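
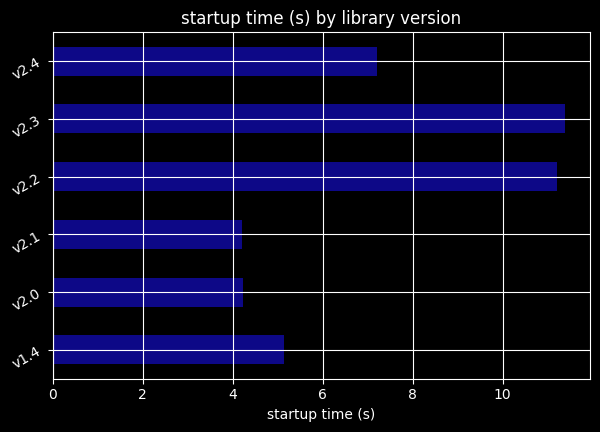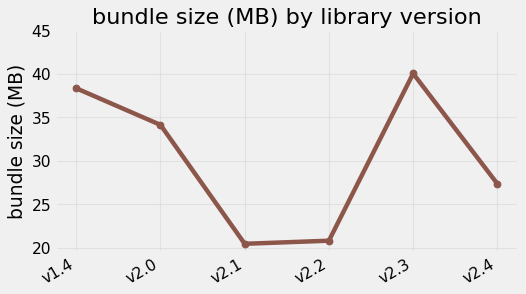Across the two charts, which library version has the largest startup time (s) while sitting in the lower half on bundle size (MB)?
v2.2

Chart 2 median bundle size (MB) ≈ 30; below-median library versions: v2.1, v2.2, v2.4. Among those, v2.2 has the highest startup time (s) (≈ 12).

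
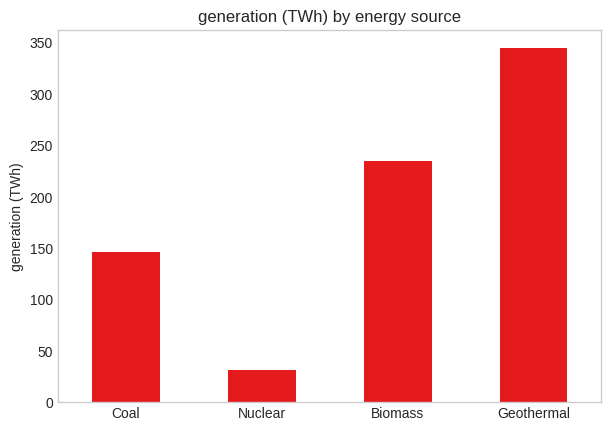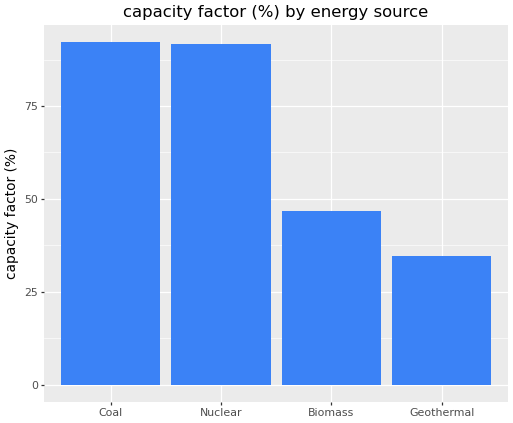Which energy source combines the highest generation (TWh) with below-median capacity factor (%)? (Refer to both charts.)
Geothermal

Chart 2 median capacity factor (%) ≈ 70; below-median energy sources: Biomass, Geothermal. Among those, Geothermal has the highest generation (TWh) (≈ 350).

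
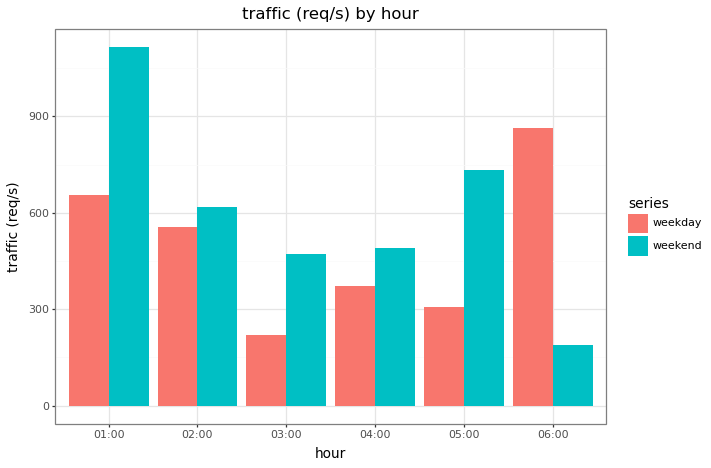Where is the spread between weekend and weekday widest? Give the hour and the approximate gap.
06:00: weekend ≈ 200, weekday ≈ 900 → gap ≈ 700. Next-largest (01:00) is only ≈ 400.

06:00, ≈ 700 req/s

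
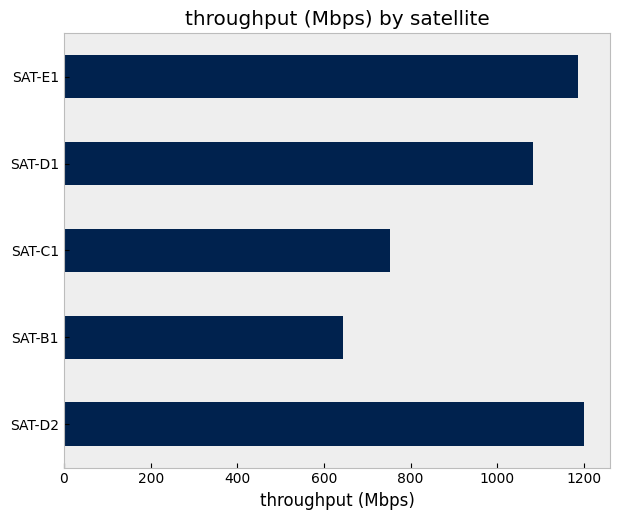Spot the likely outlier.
SAT-B1

SAT-B1 ≈ 600; the rest sit between ≈ 800 and ≈ 1200.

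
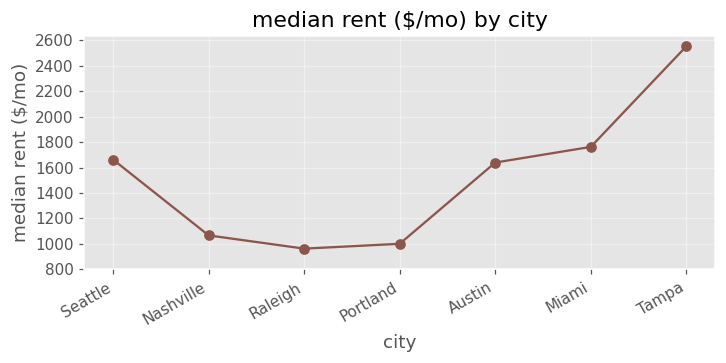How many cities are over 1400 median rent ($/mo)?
4

Above 1400: Seattle, Austin, Miami, Tampa.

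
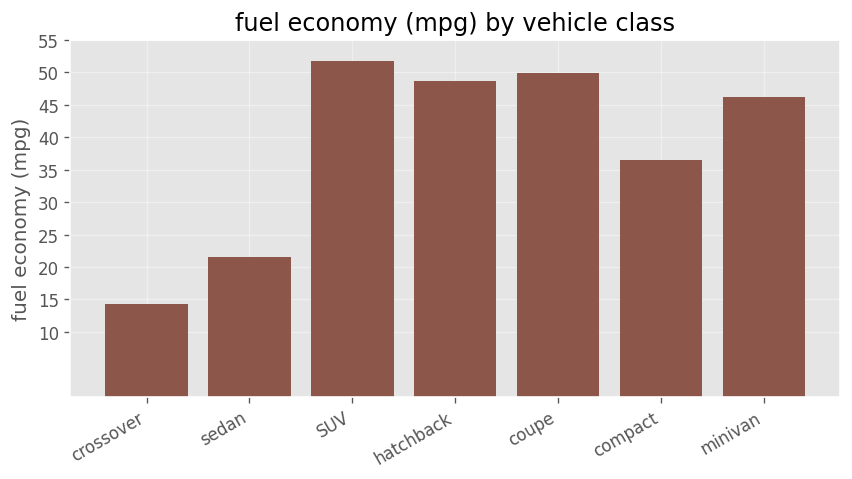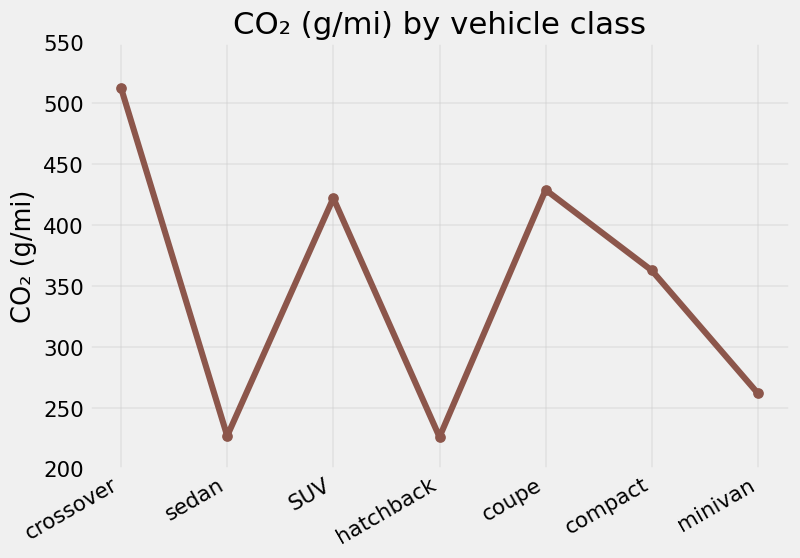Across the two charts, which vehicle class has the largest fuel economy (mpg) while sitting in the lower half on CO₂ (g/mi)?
hatchback

Chart 2 median CO₂ (g/mi) ≈ 350; below-median vehicle classes: sedan, hatchback, minivan. Among those, hatchback has the highest fuel economy (mpg) (≈ 50).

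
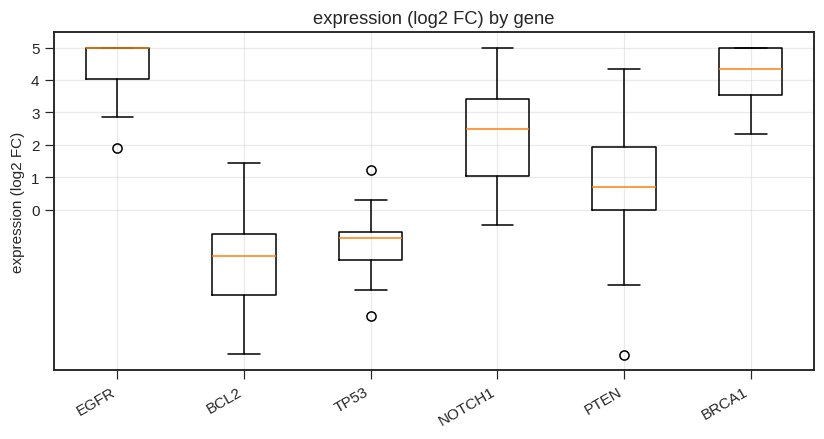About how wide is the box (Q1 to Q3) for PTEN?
Q3 ≈ 2, Q1 ≈ 0; IQR ≈ 2.

≈ 2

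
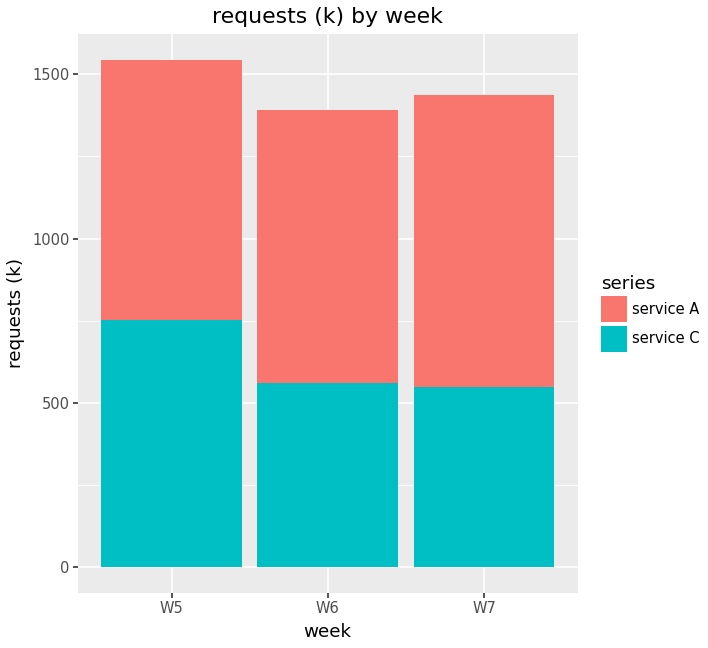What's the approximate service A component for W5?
≈ 800

service A top ≈ 1600, bottom ≈ 800; segment ≈ 800.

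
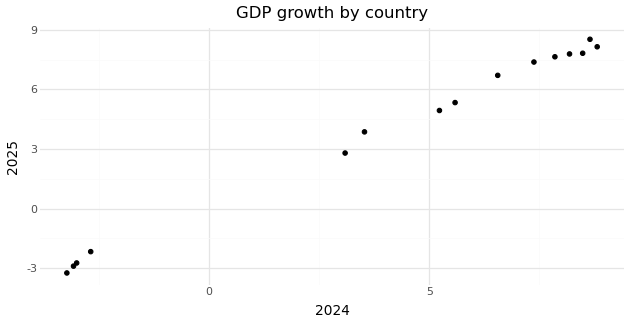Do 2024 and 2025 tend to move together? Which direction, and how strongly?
Points are positively correlated; strong (|r| ≈ 1.0).

positive, strong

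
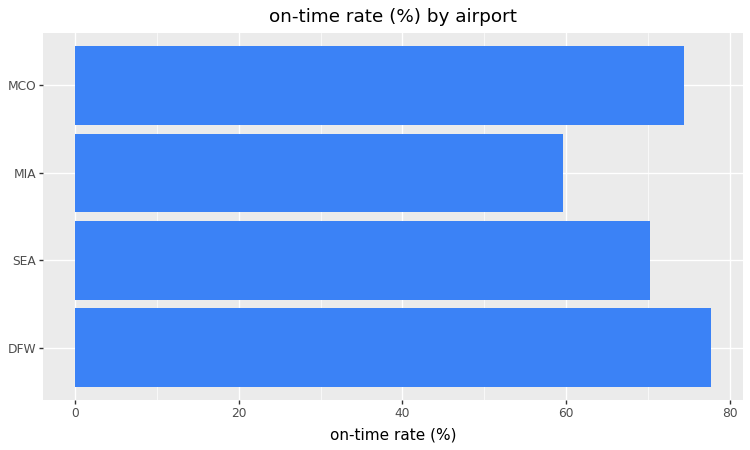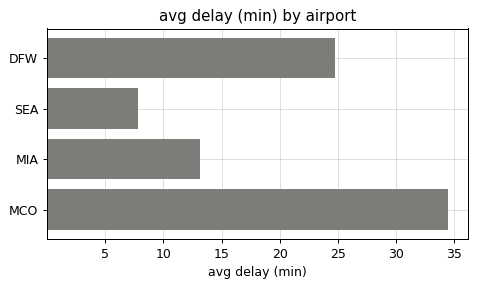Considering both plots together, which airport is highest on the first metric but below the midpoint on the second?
SEA

Chart 2 median avg delay (min) ≈ 20; below-median airports: SEA, MIA. Among those, SEA has the highest on-time rate (%) (≈ 70).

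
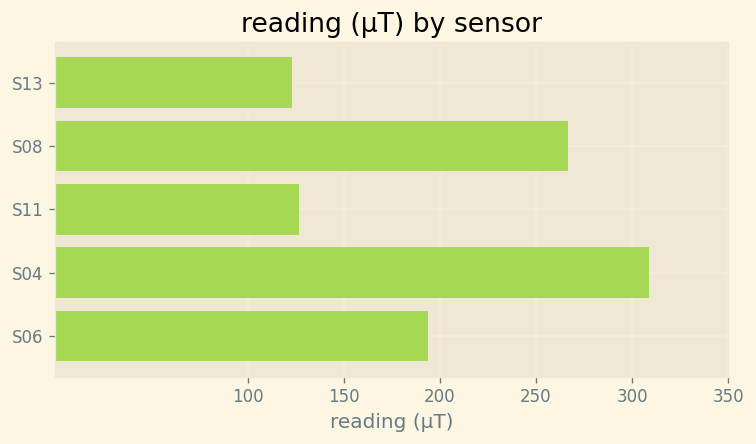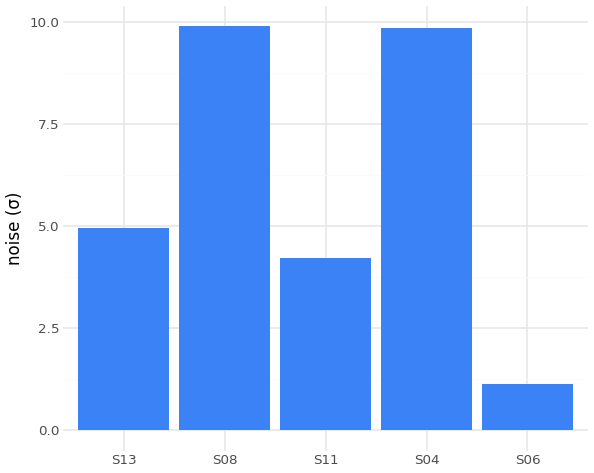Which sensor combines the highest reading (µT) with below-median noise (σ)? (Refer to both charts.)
Chart 2 median noise (σ) ≈ 5; below-median sensors: S11, S06. Among those, S06 has the highest reading (µT) (≈ 200).

S06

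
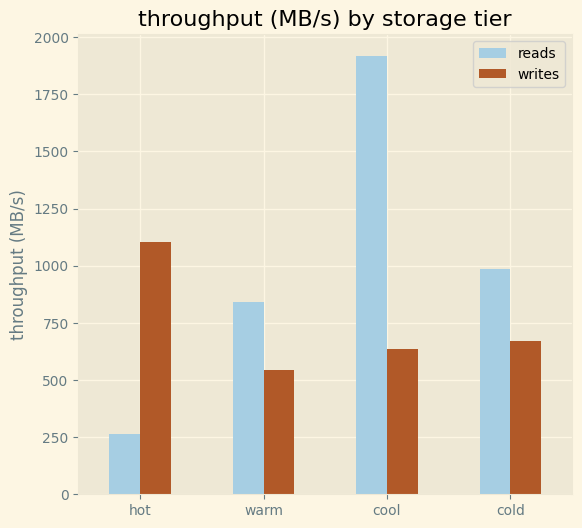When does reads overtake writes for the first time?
warm

hot: reads ≈ 200 vs writes ≈ 1200 (not yet); warm: reads ≈ 800 vs writes ≈ 600 (first crossover).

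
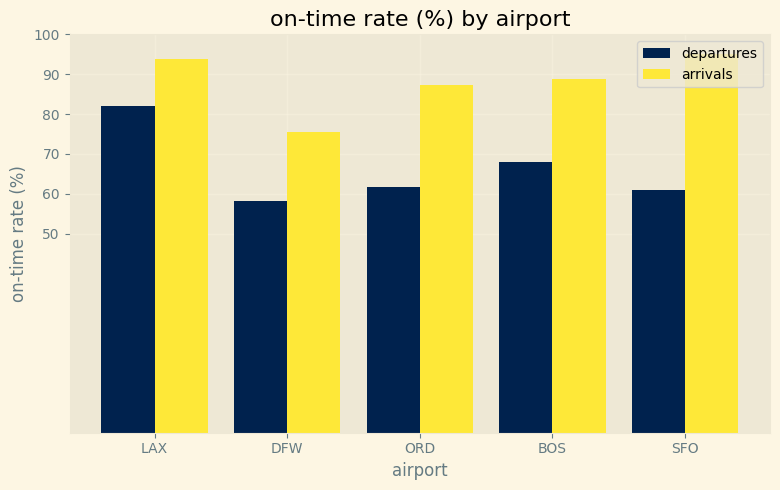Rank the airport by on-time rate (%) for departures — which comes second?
Top 3 for departures: LAX ≈ 80, BOS ≈ 70, ORD ≈ 60.

BOS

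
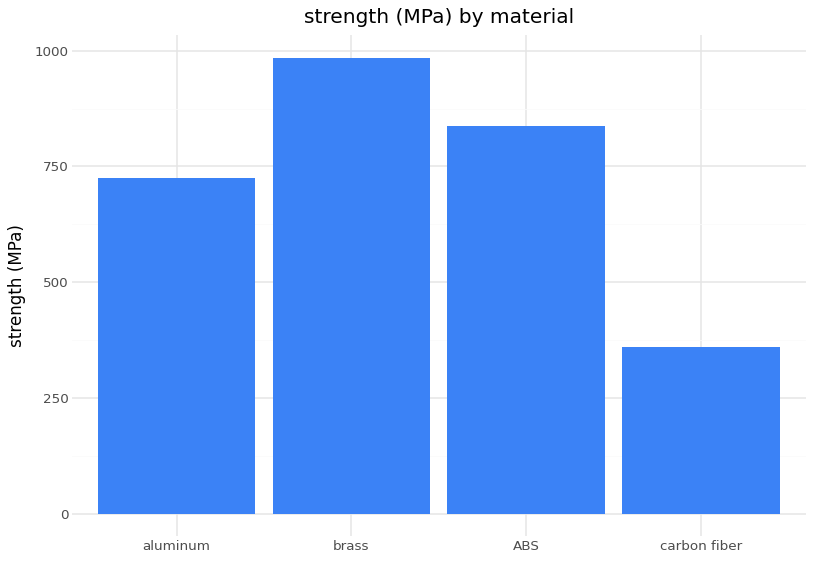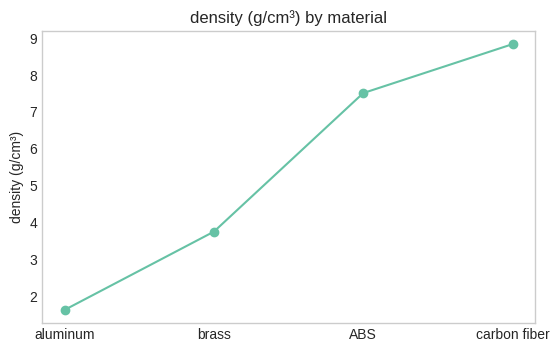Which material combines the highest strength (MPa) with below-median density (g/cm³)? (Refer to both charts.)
brass

Chart 2 median density (g/cm³) ≈ 6; below-median materials: aluminum, brass. Among those, brass has the highest strength (MPa) (≈ 1000).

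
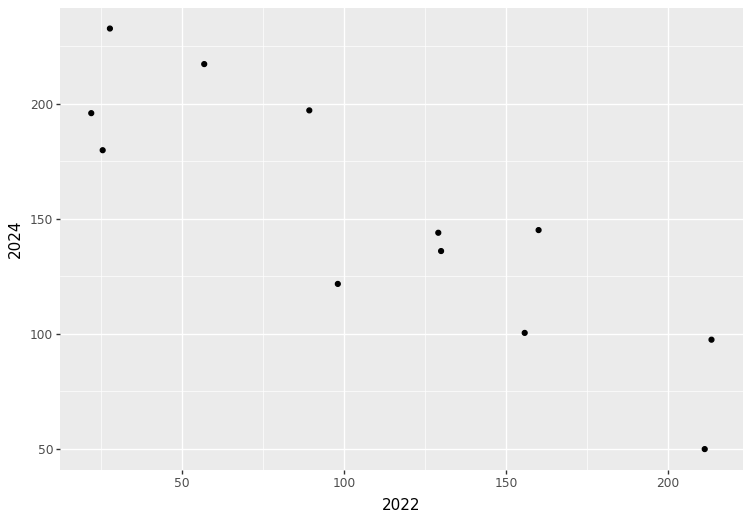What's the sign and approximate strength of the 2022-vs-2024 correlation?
negative, strong

Points are negatively correlated; strong (|r| ≈ 0.9).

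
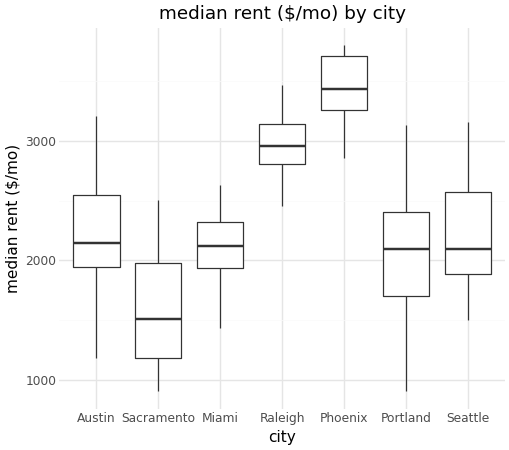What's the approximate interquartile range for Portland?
Q3 ≈ 2400, Q1 ≈ 1800; IQR ≈ 600.

≈ 600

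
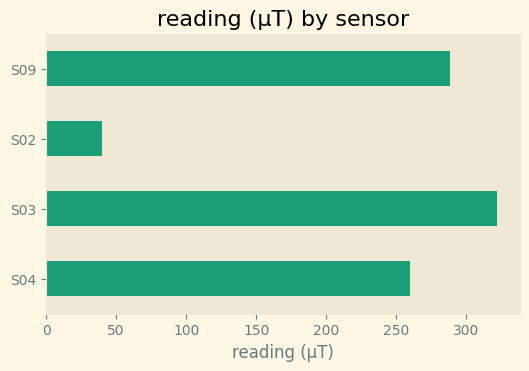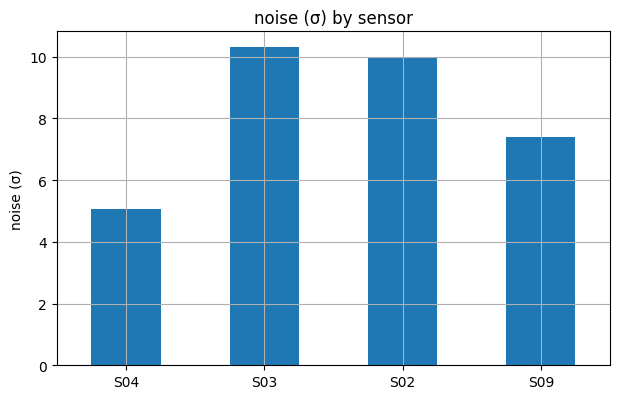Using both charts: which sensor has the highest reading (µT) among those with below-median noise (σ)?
Chart 2 median noise (σ) ≈ 9; below-median sensors: S04, S09. Among those, S09 has the highest reading (µT) (≈ 300).

S09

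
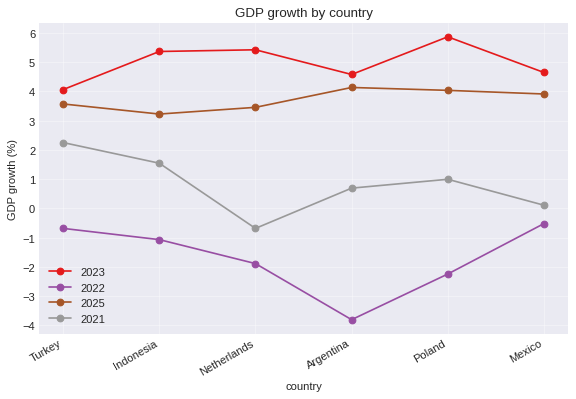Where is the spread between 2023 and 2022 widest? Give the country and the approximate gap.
Argentina, ≈ 9 %

Argentina: 2023 ≈ 5, 2022 ≈ -4 → gap ≈ 9. Next-largest (Poland) is only ≈ 8.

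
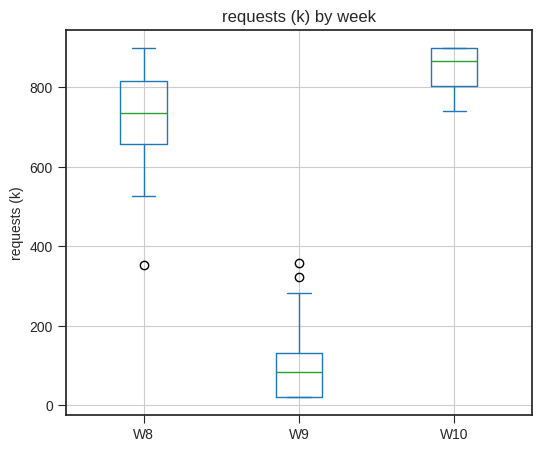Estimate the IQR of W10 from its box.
≈ 100

Q3 ≈ 900, Q1 ≈ 800; IQR ≈ 100.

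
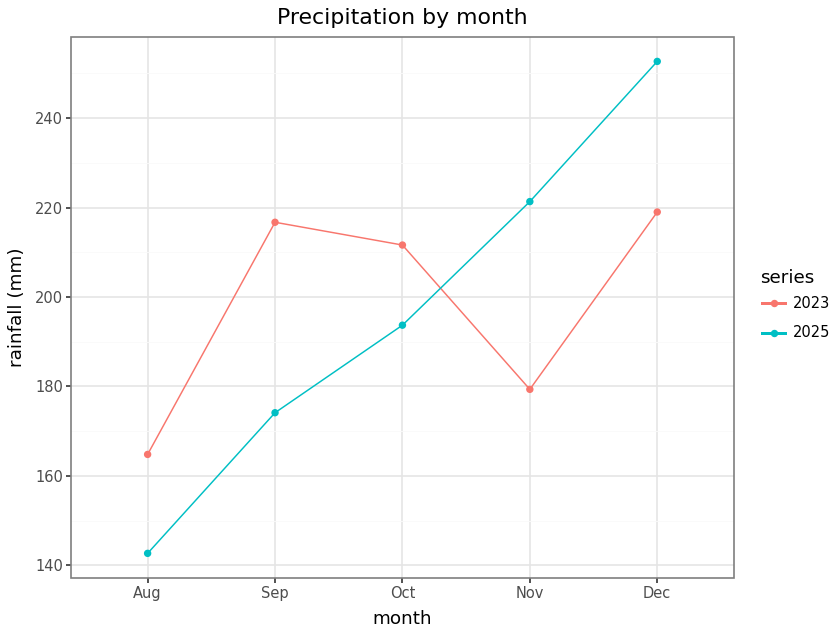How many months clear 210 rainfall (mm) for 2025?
Above 210: Nov, Dec.

2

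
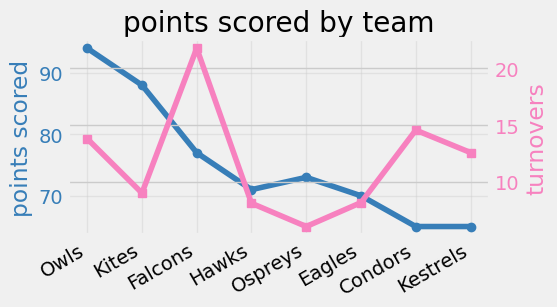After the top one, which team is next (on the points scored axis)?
Kites

Top 3 (on the points scored axis): Owls ≈ 95, Kites ≈ 90, Falcons ≈ 75.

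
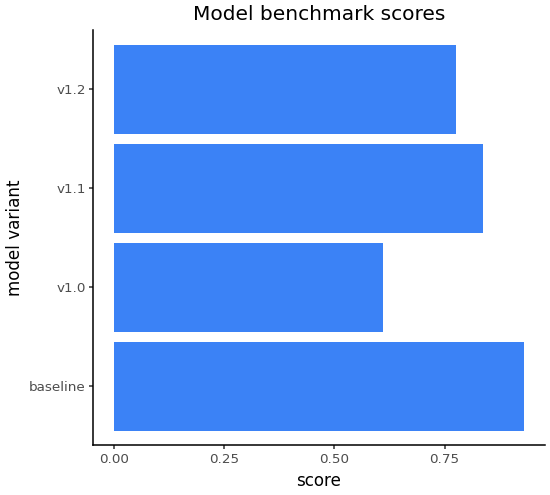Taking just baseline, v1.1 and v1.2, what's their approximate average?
≈ 0.83

(0.9 + 0.8 + 0.8) / 3 ≈ 0.83.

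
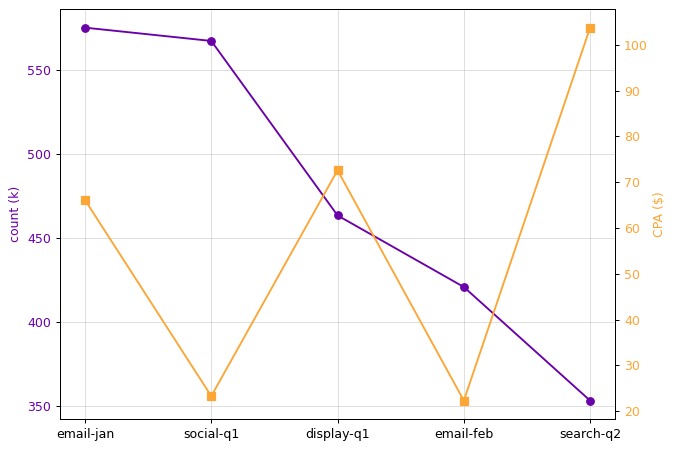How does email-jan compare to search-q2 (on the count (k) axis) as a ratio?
≈ 1.61×

email-jan ≈ 580, search-q2 ≈ 360; 580/360 ≈ 1.61.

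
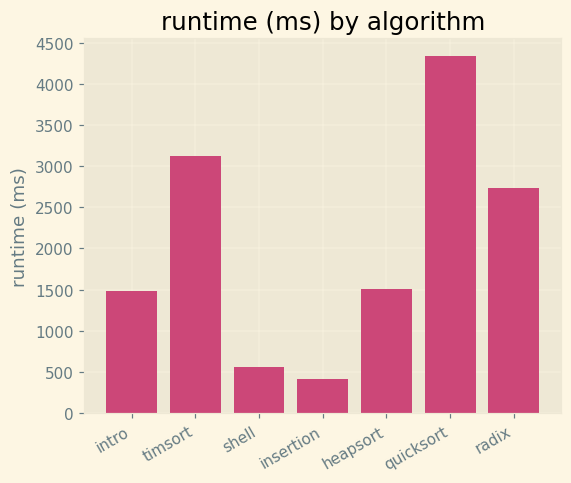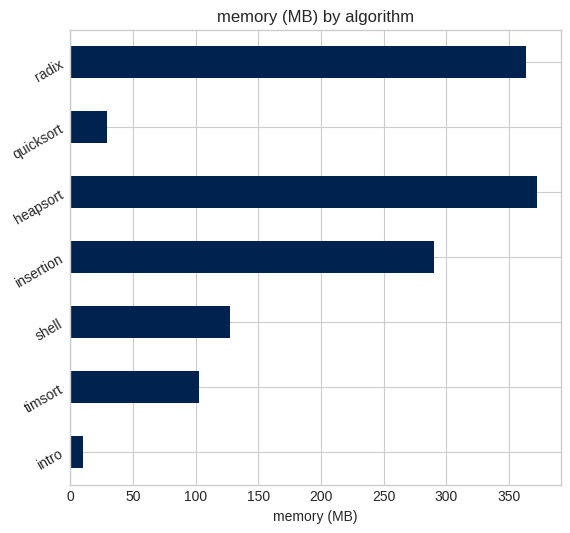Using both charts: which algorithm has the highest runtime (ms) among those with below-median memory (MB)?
Chart 2 median memory (MB) ≈ 150; below-median algorithms: intro, timsort, quicksort. Among those, quicksort has the highest runtime (ms) (≈ 4500).

quicksort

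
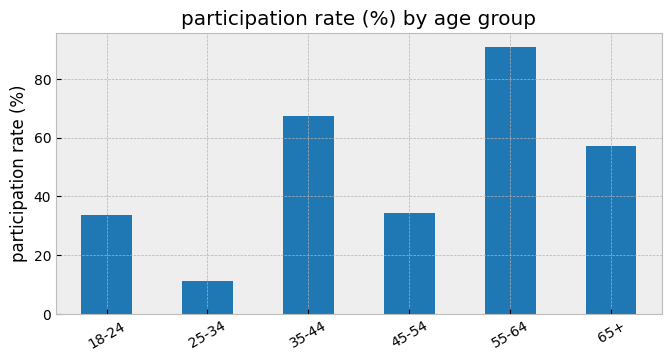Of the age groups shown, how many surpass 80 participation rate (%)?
Above 80: 55-64.

1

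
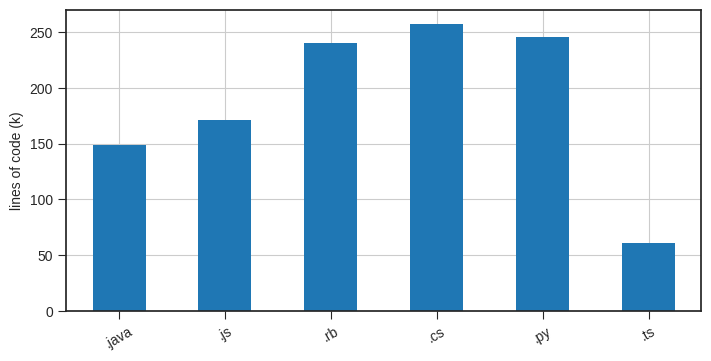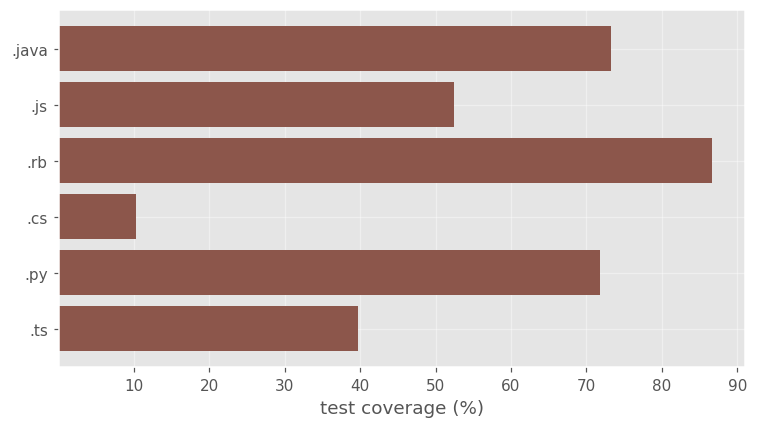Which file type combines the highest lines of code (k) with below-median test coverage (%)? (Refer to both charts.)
Chart 2 median test coverage (%) ≈ 60; below-median file types: .js, .cs, .ts. Among those, .cs has the highest lines of code (k) (≈ 250).

.cs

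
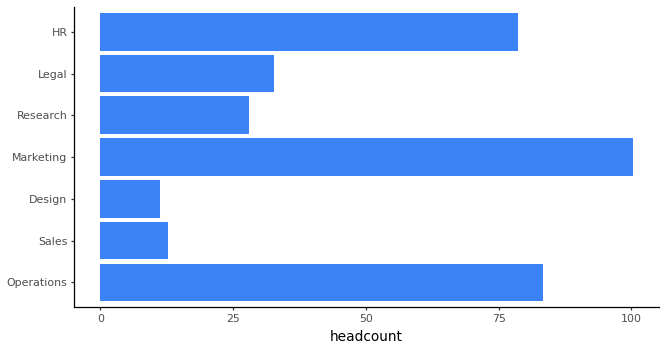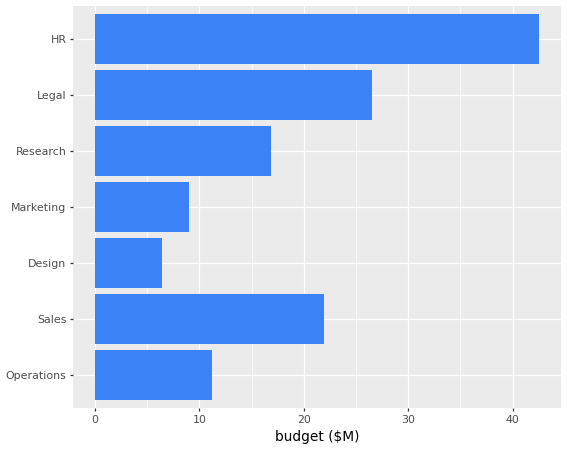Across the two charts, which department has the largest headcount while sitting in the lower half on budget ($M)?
Chart 2 median budget ($M) ≈ 15; below-median departments: Operations, Design, Marketing. Among those, Marketing has the highest headcount (≈ 100).

Marketing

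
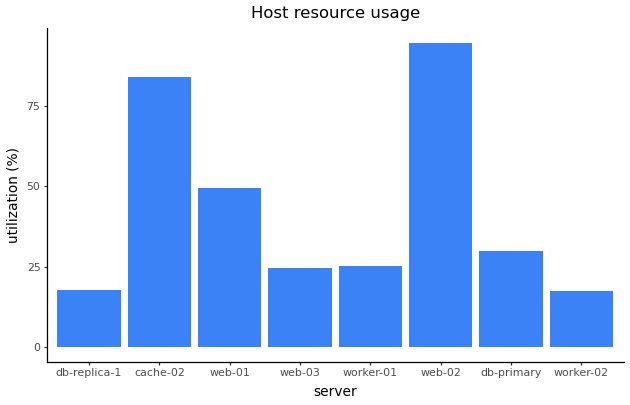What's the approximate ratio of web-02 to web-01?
web-02 ≈ 90, web-01 ≈ 50; 90/50 ≈ 1.8.

≈ 1.8×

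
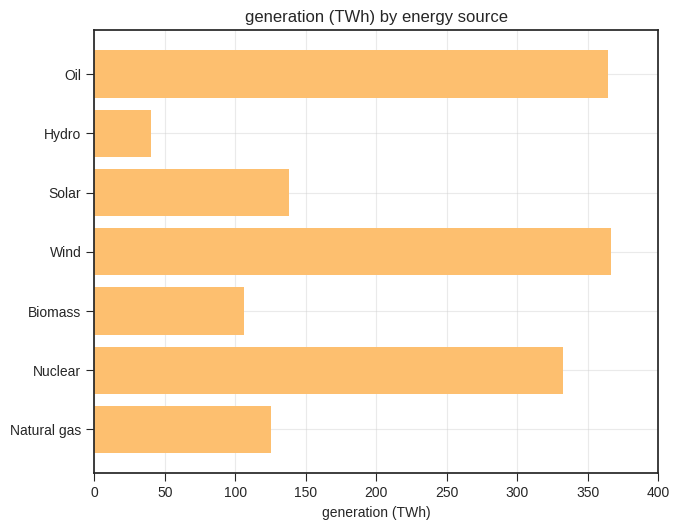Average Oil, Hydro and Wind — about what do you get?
(350 + 50 + 350) / 3 ≈ 250.

≈ 250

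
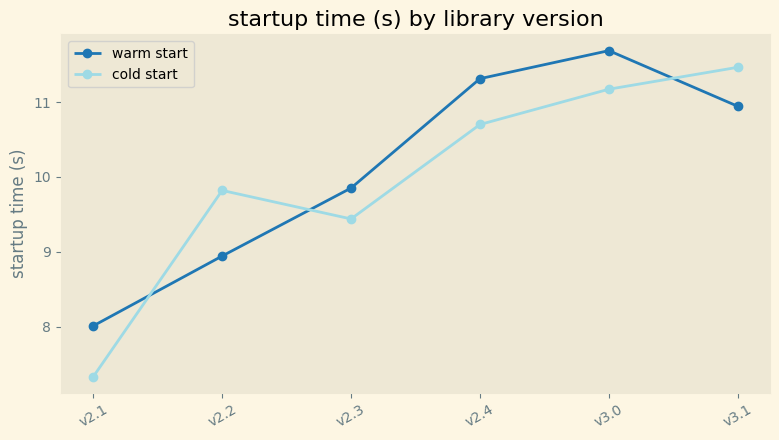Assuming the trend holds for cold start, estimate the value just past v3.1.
≈ 12

Last three: 10.5, 11.0, 11.5 → slope ≈ 0.5/step → next ≈ 12.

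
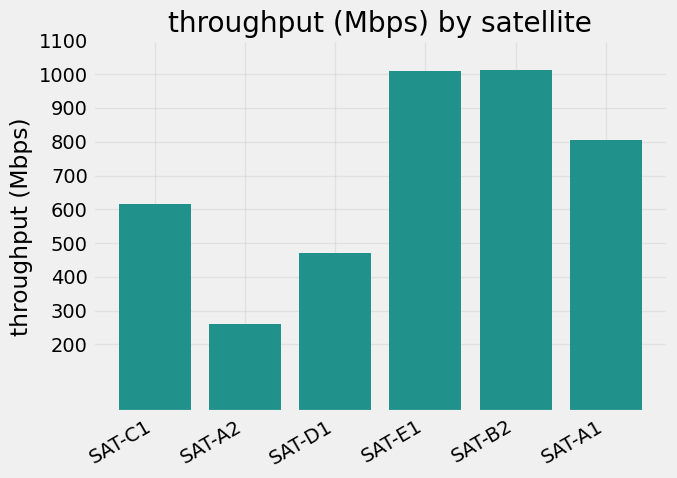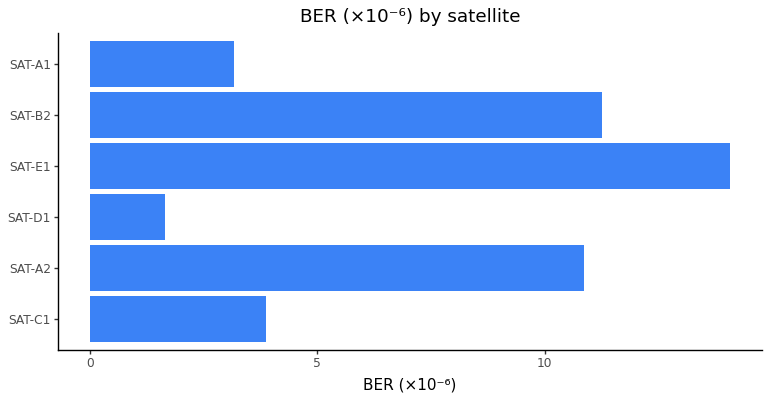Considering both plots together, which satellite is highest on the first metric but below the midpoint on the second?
SAT-A1

Chart 2 median BER (×10⁻⁶) ≈ 8; below-median satellites: SAT-C1, SAT-D1, SAT-A1. Among those, SAT-A1 has the highest throughput (Mbps) (≈ 800).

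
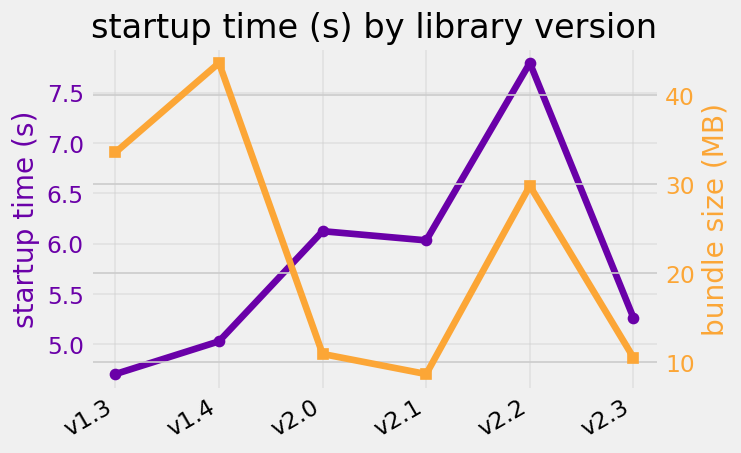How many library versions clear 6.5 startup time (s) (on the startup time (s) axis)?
1

Above 6.5: v2.2.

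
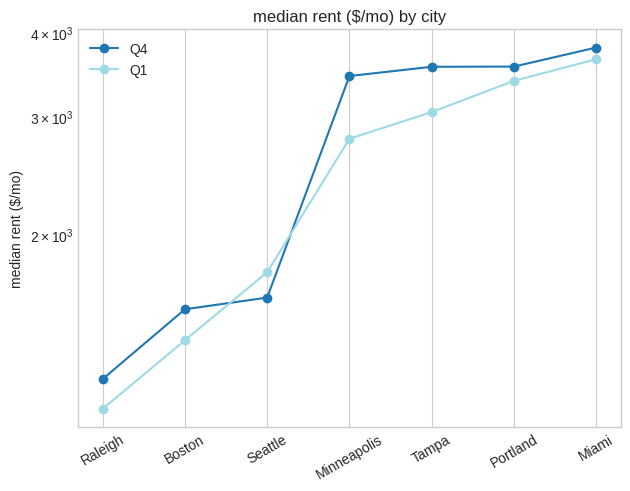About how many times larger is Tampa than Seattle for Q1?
≈ 1.5×

Tampa ≈ 3000, Seattle ≈ 2000; 3000/2000 ≈ 1.5.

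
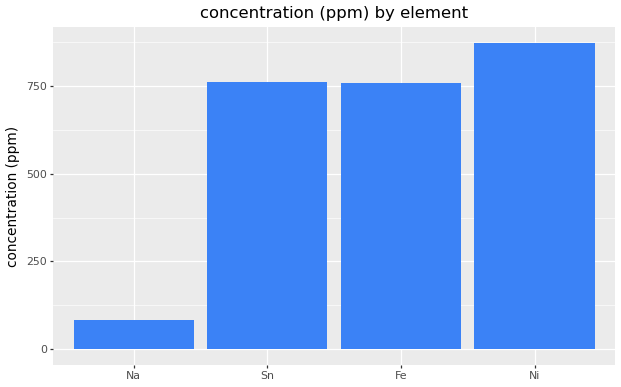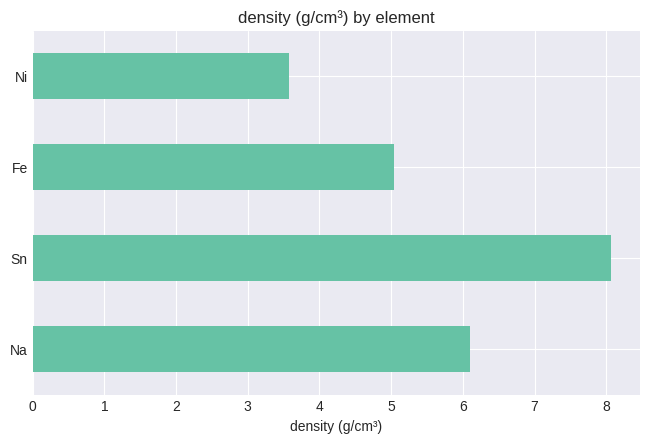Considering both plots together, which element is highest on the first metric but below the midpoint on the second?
Ni

Chart 2 median density (g/cm³) ≈ 6; below-median elements: Fe, Ni. Among those, Ni has the highest concentration (ppm) (≈ 900).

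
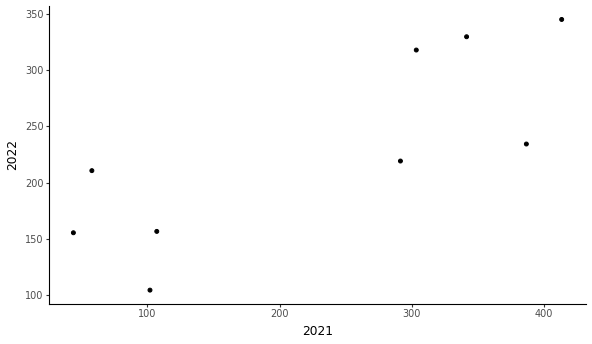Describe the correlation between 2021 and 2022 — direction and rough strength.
positive, strong

Points are positively correlated; strong (|r| ≈ 0.8).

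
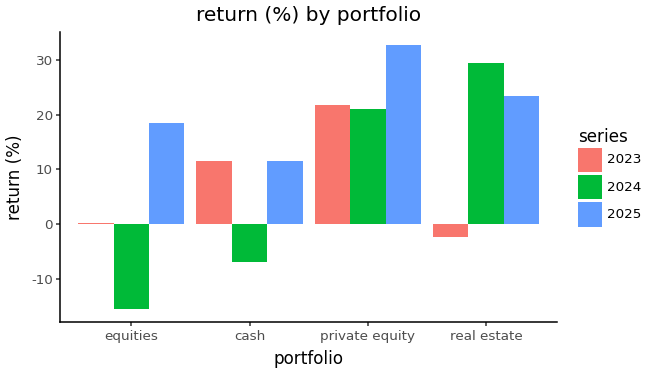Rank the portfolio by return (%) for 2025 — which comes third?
equities

Top 4 for 2025: private equity ≈ 35, real estate ≈ 25, equities ≈ 20, cash ≈ 10.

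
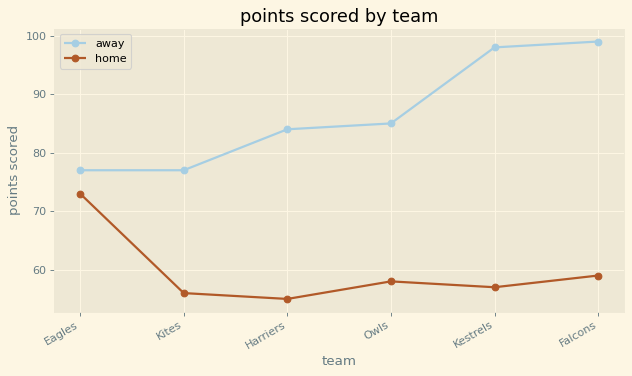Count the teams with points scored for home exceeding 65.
Above 65: Eagles.

1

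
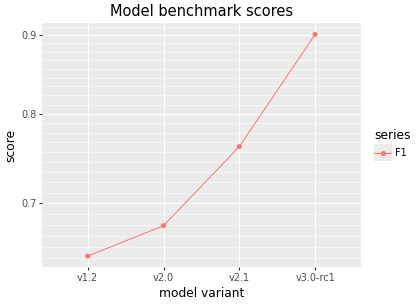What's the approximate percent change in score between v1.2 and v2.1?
≈ +15.4%

v1.2 ≈ 0.65, v2.1 ≈ 0.75; (0.75 − 0.65) / 0.65 ≈ +15.4%.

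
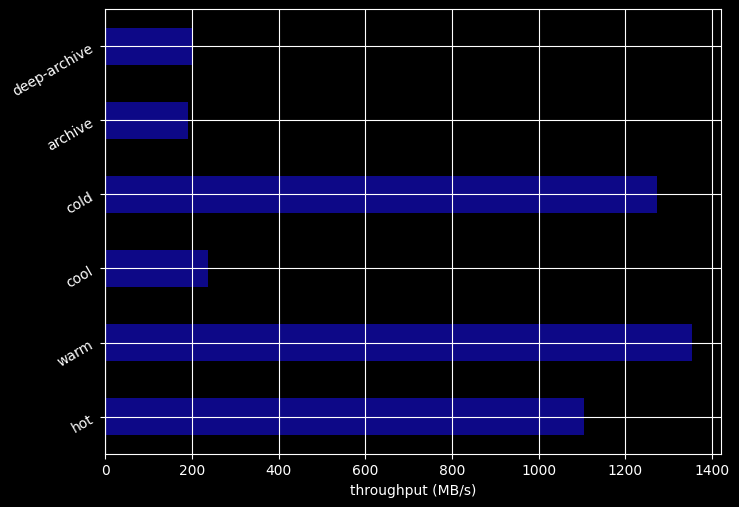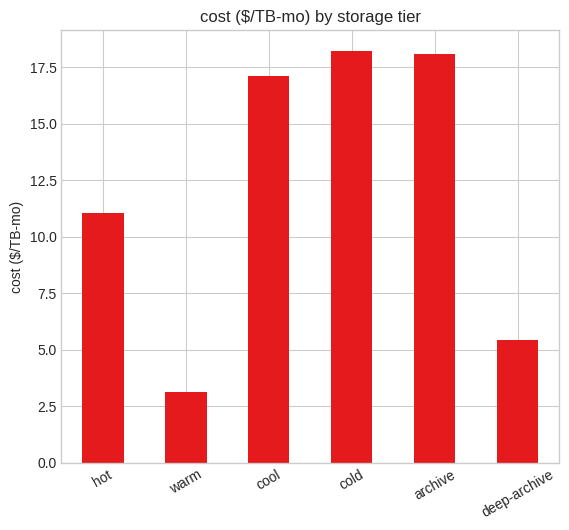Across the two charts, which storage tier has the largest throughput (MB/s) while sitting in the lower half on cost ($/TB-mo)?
warm

Chart 2 median cost ($/TB-mo) ≈ 14; below-median storage tiers: hot, warm, deep-archive. Among those, warm has the highest throughput (MB/s) (≈ 1400).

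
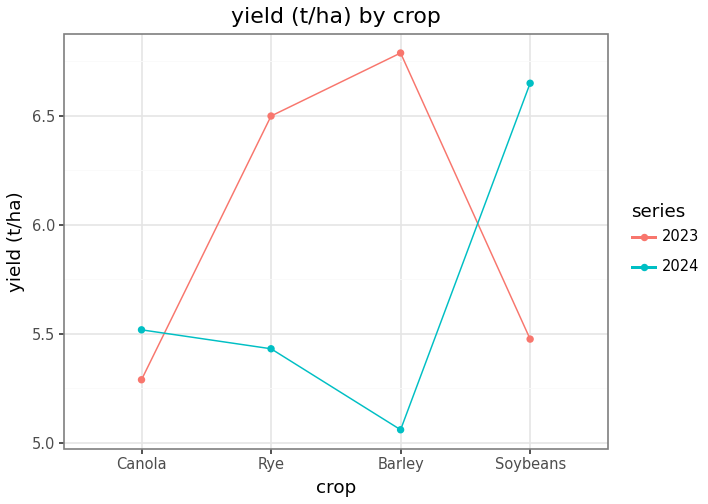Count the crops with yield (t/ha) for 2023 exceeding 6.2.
Above 6.2: Rye, Barley.

2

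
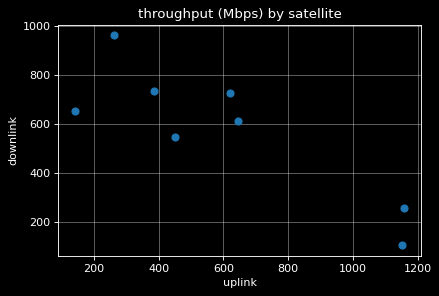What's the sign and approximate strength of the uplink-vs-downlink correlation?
negative, strong

Points are negatively correlated; strong (|r| ≈ 0.9).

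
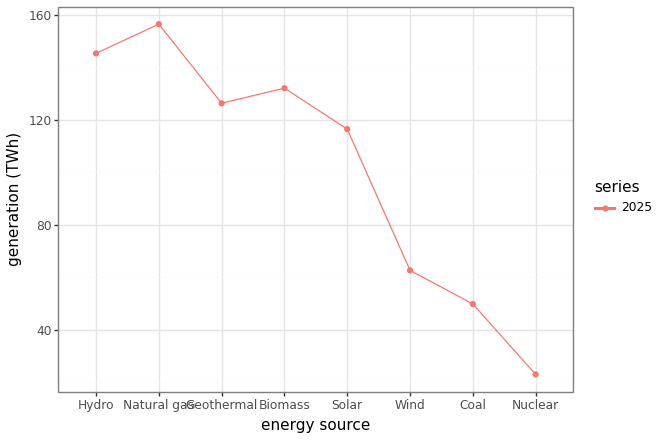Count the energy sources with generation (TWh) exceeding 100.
5

Above 100: Hydro, Natural gas, Geothermal, Biomass, Solar.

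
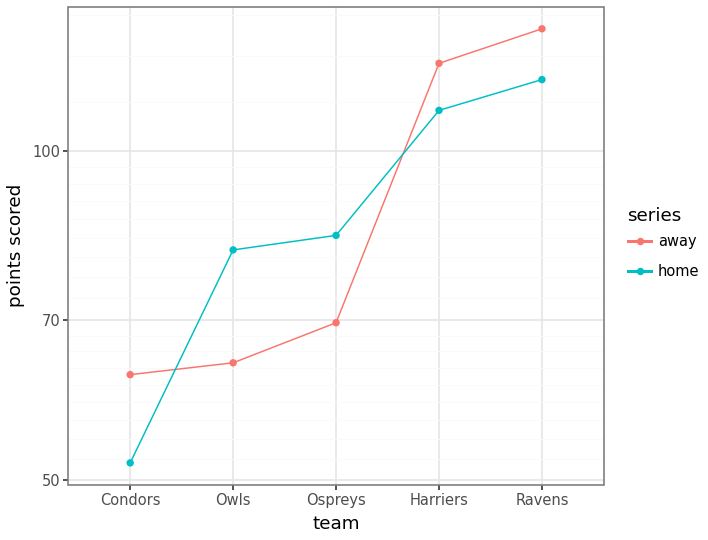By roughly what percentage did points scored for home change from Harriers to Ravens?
≈ +9.1%

Harriers ≈ 110, Ravens ≈ 120; (120 − 110) / 110 ≈ +9.1%.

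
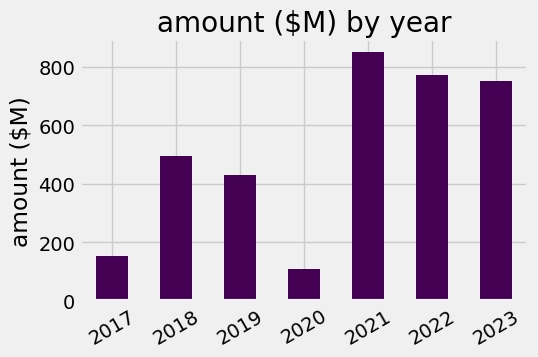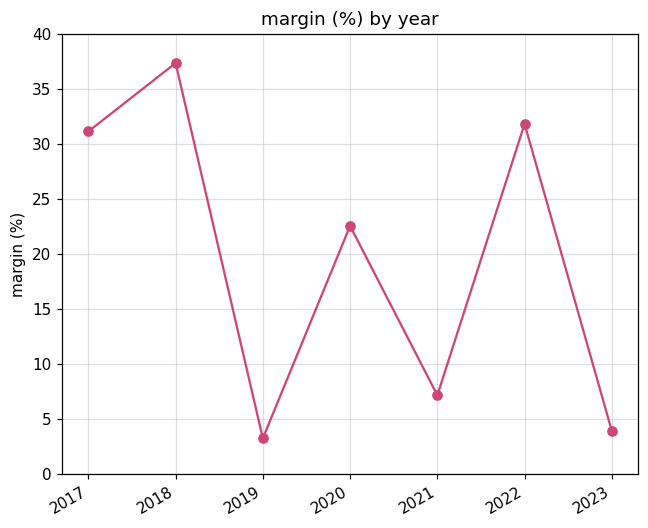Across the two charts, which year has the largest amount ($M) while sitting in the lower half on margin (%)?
2021

Chart 2 median margin (%) ≈ 25; below-median years: 2019, 2021, 2023. Among those, 2021 has the highest amount ($M) (≈ 900).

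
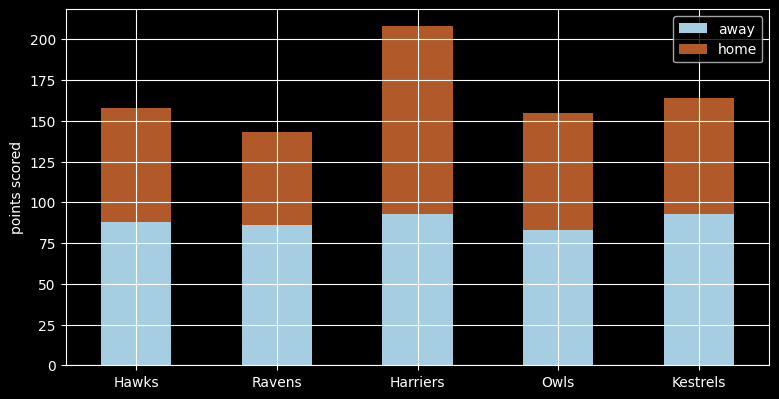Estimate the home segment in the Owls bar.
≈ 80

home top ≈ 160, bottom ≈ 80; segment ≈ 80.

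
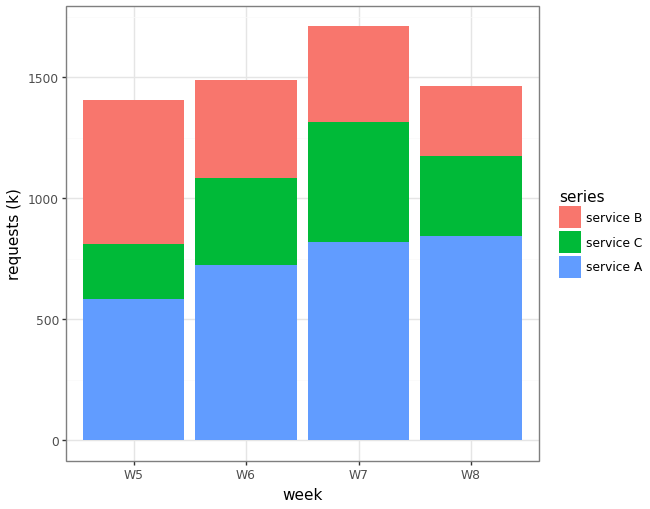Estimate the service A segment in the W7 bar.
≈ 800

service A top ≈ 800, bottom ≈ 0; segment ≈ 800.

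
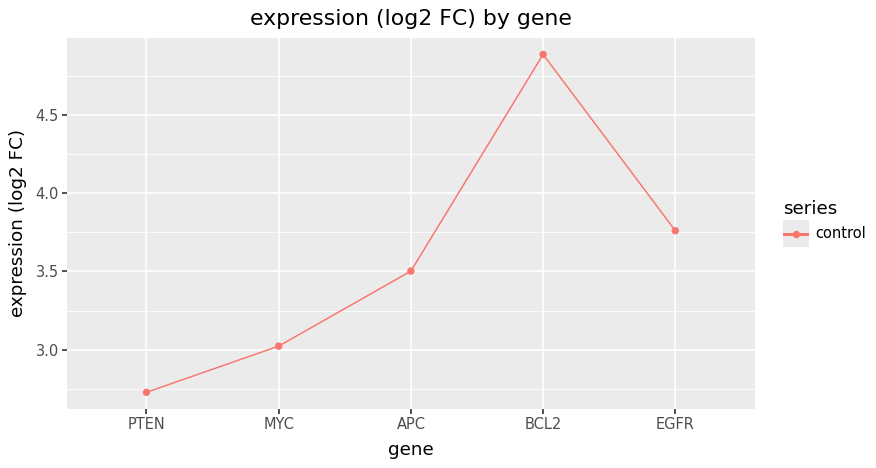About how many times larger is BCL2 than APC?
BCL2 ≈ 4.8, APC ≈ 3.6; 4.8/3.6 ≈ 1.33.

≈ 1.33×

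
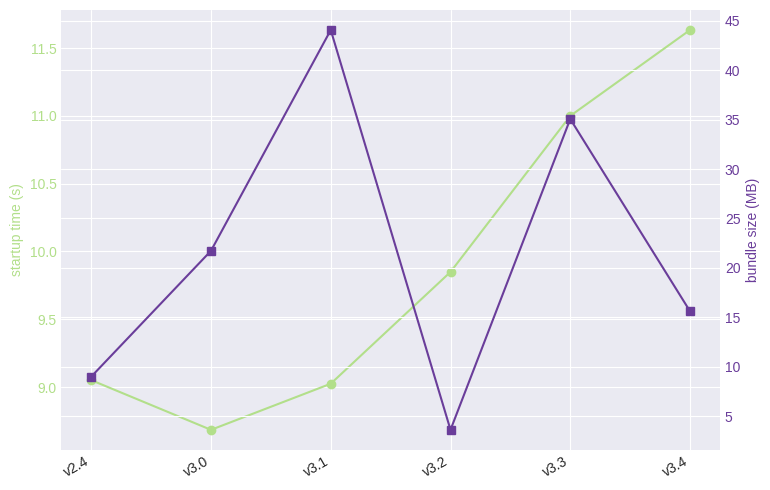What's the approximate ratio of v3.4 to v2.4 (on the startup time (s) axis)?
≈ 1.28×

v3.4 ≈ 11.5, v2.4 ≈ 9.0; 11.5/9.0 ≈ 1.28.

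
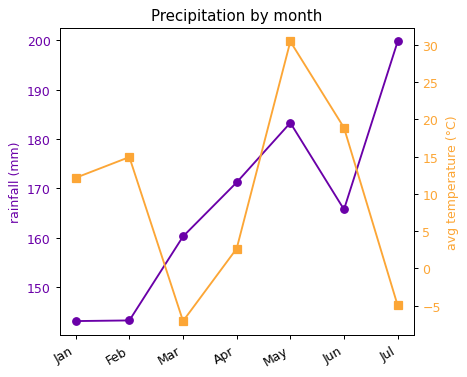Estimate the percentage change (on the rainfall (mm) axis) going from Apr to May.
≈ +8.8%

Apr ≈ 170, May ≈ 185; (185 − 170) / 170 ≈ +8.8%.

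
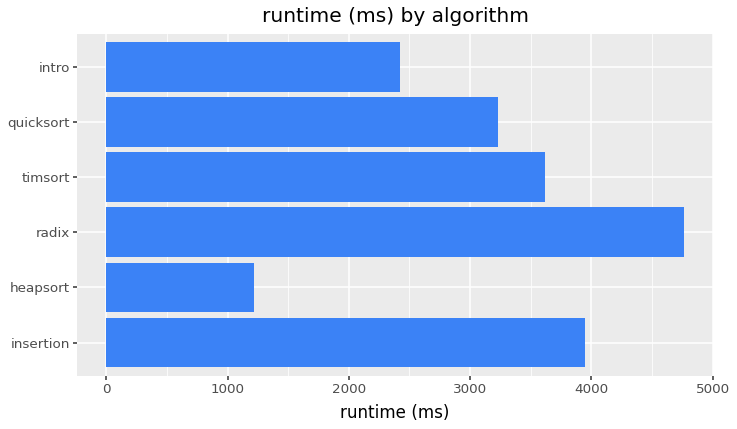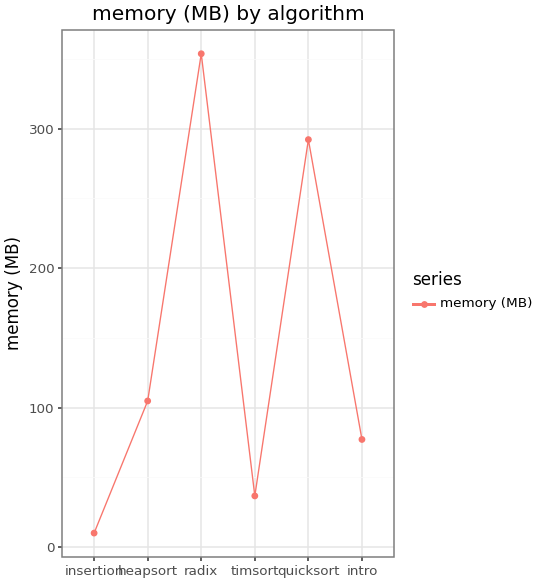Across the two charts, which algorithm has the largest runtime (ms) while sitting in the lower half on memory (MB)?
insertion

Chart 2 median memory (MB) ≈ 100; below-median algorithms: insertion, timsort, intro. Among those, insertion has the highest runtime (ms) (≈ 4000).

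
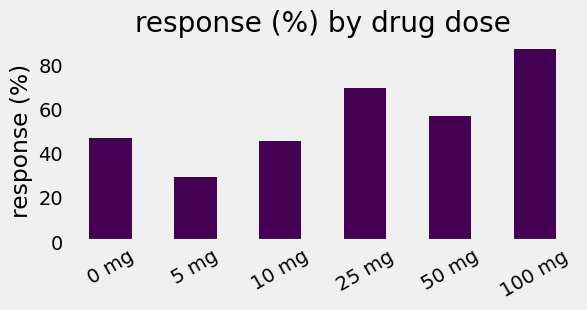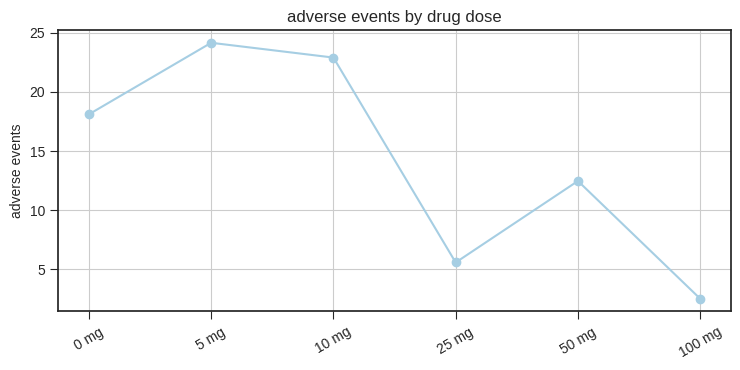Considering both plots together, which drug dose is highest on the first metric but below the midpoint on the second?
100 mg

Chart 2 median adverse events ≈ 15; below-median drug doses: 25 mg, 50 mg, 100 mg. Among those, 100 mg has the highest response (%) (≈ 90).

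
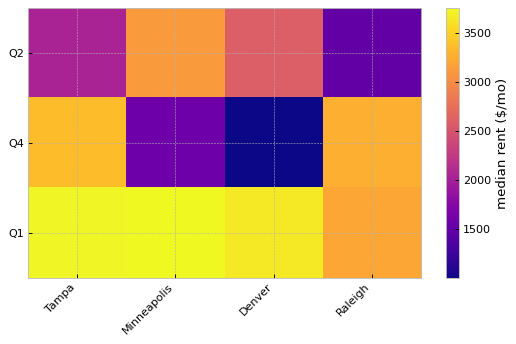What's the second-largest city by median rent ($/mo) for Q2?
Denver

Top 3 for Q2: Minneapolis ≈ 3000, Denver ≈ 2500, Tampa ≈ 2000.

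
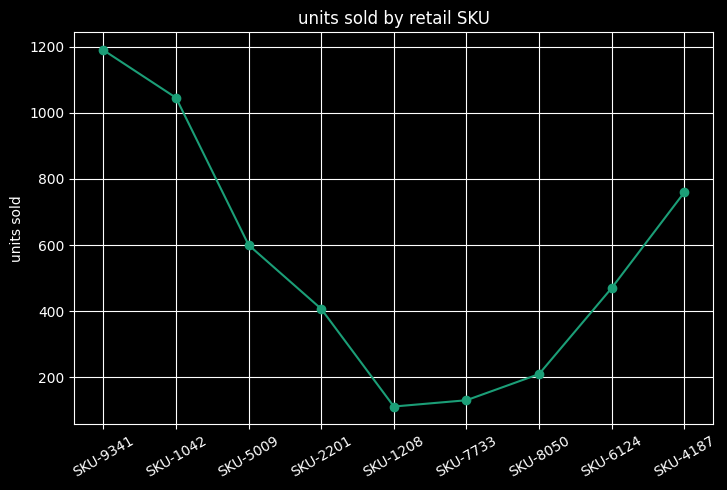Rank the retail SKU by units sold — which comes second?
SKU-1042

Top 3: SKU-9341 ≈ 1200, SKU-1042 ≈ 1000, SKU-4187 ≈ 800.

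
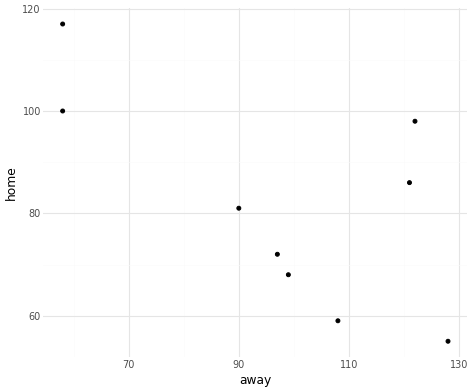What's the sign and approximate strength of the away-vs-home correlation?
Points are negatively correlated; moderate (|r| ≈ 0.6).

negative, moderate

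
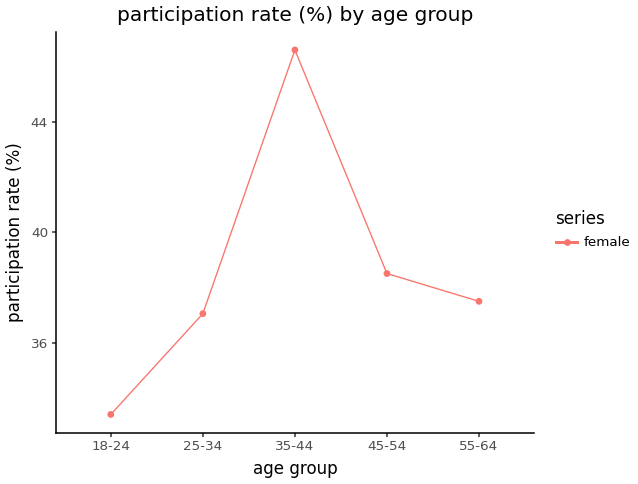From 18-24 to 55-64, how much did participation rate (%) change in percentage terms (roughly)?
18-24 ≈ 34, 55-64 ≈ 38; (38 − 34) / 34 ≈ +11.8%.

≈ +11.8%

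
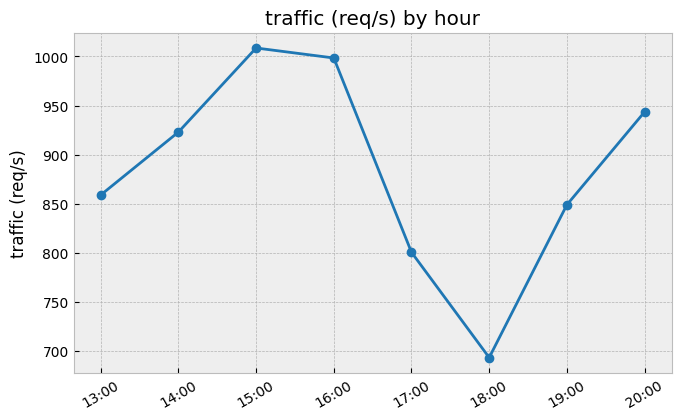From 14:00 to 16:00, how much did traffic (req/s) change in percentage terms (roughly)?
≈ +11.1%

14:00 ≈ 900, 16:00 ≈ 1000; (1000 − 900) / 900 ≈ +11.1%.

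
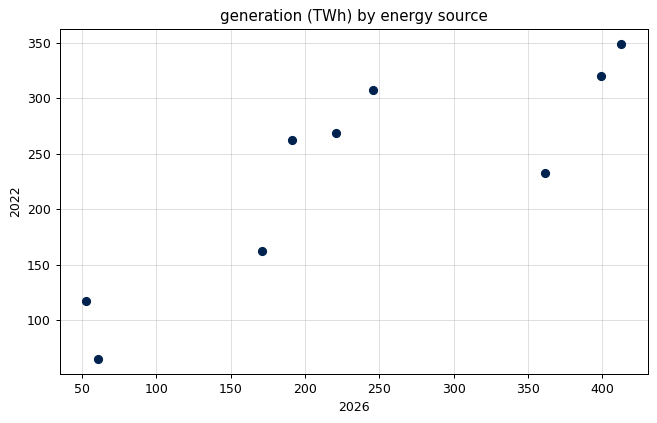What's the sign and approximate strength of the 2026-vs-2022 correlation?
Points are positively correlated; strong (|r| ≈ 0.9).

positive, strong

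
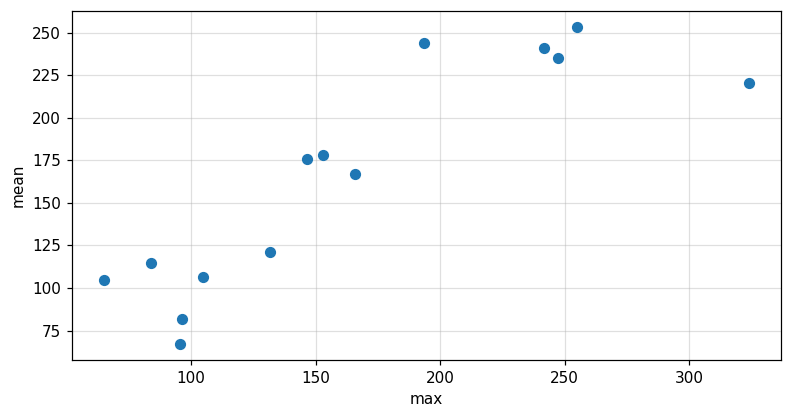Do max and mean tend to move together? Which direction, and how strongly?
positive, strong

Points are positively correlated; strong (|r| ≈ 0.9).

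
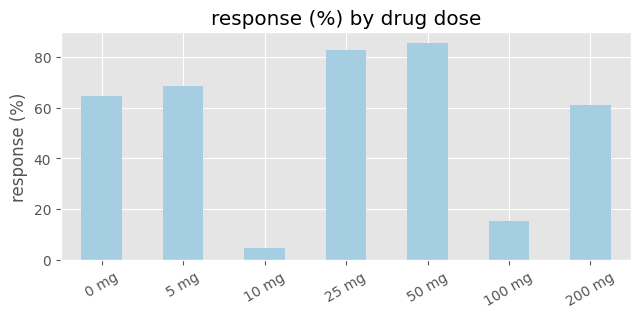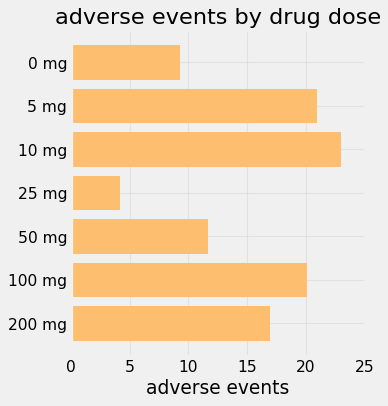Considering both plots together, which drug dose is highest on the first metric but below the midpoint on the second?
50 mg

Chart 2 median adverse events ≈ 15; below-median drug doses: 0 mg, 25 mg, 50 mg. Among those, 50 mg has the highest response (%) (≈ 90).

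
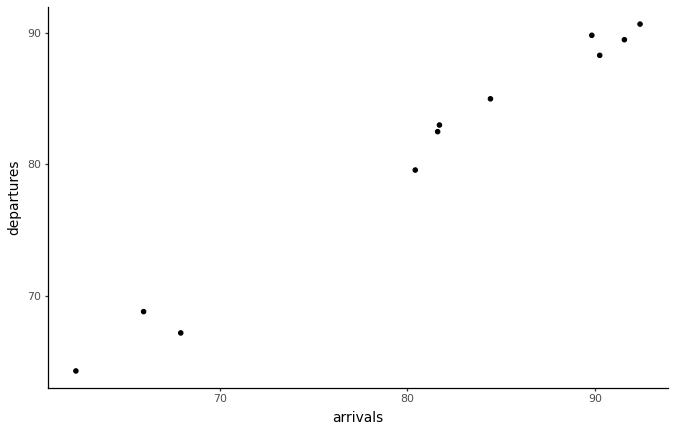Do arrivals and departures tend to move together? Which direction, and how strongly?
positive, strong

Points are positively correlated; strong (|r| ≈ 1.0).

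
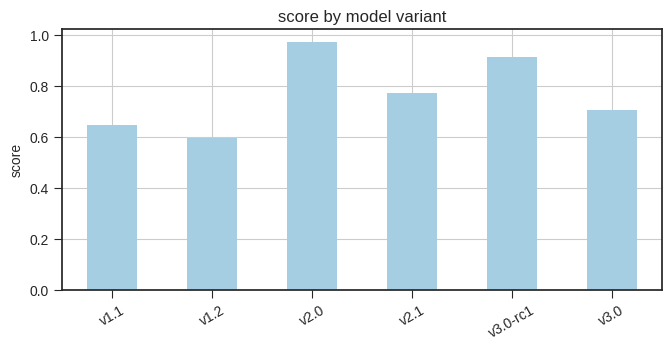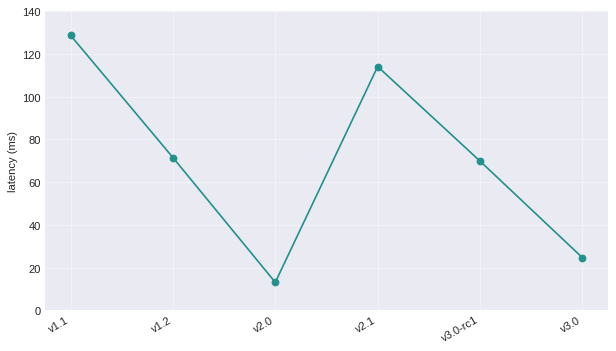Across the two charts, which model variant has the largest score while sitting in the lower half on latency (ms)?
v2.0

Chart 2 median latency (ms) ≈ 80; below-median model variants: v2.0, v3.0-rc1, v3.0. Among those, v2.0 has the highest score (≈ 1).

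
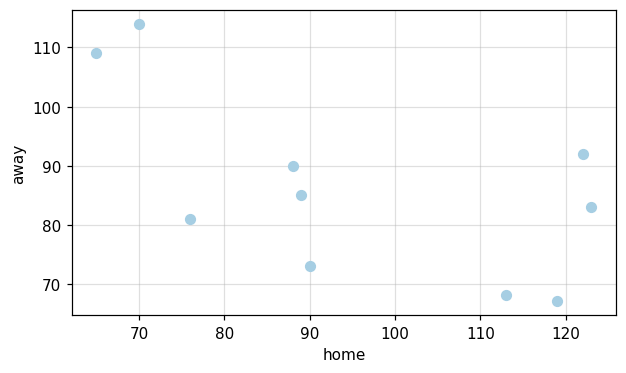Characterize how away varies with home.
negative, moderate

Points are negatively correlated; moderate (|r| ≈ 0.6).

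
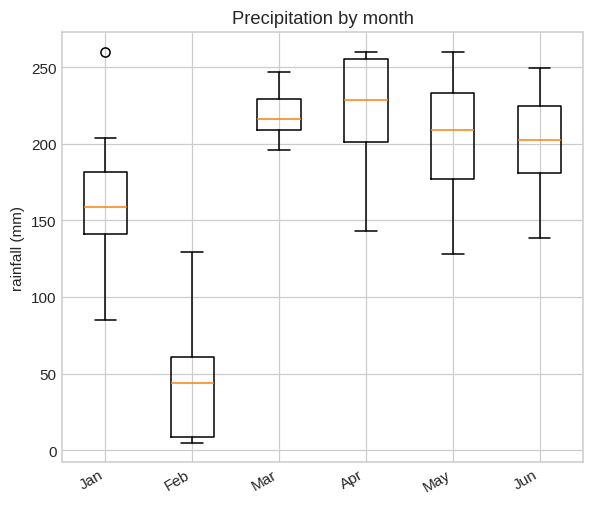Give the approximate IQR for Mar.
Q3 ≈ 220, Q1 ≈ 200; IQR ≈ 20.

≈ 20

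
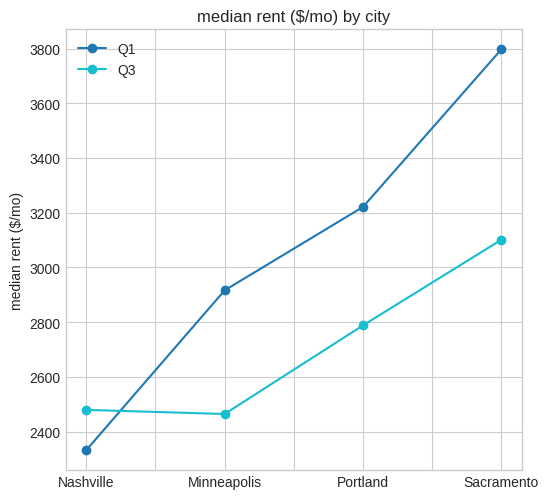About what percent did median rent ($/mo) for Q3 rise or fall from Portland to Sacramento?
≈ +14.3%

Portland ≈ 2800, Sacramento ≈ 3200; (3200 − 2800) / 2800 ≈ +14.3%.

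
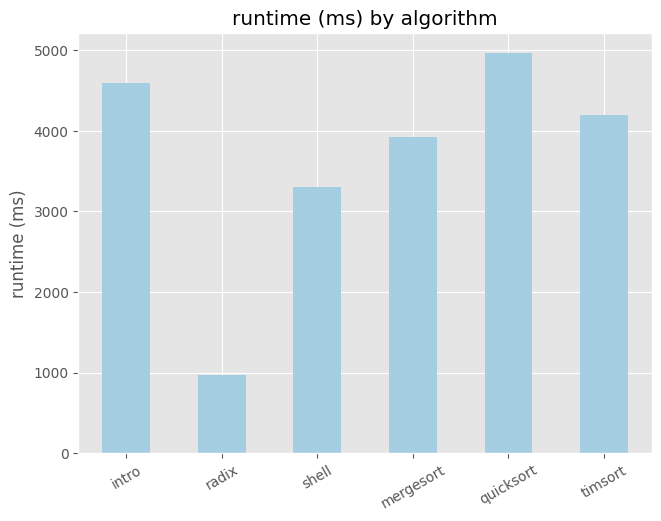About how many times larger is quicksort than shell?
≈ 1.43×

quicksort ≈ 5000, shell ≈ 3500; 5000/3500 ≈ 1.43.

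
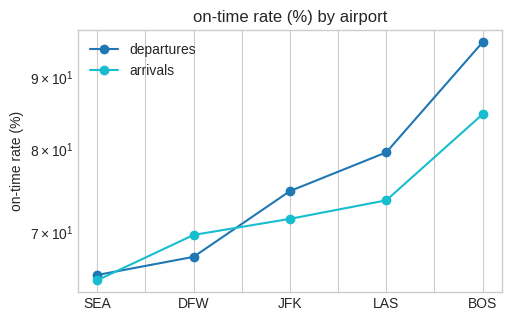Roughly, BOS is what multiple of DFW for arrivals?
≈ 1.21×

BOS ≈ 85, DFW ≈ 70; 85/70 ≈ 1.21.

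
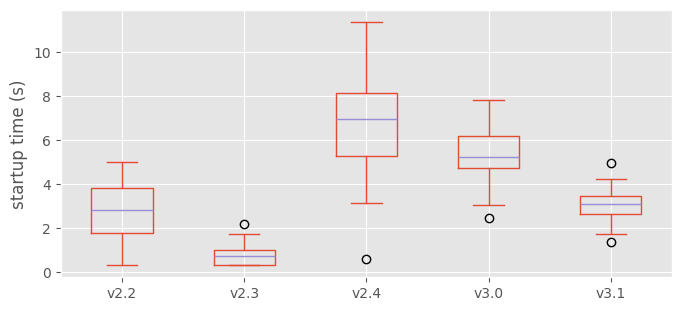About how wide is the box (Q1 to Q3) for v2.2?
≈ 2

Q3 ≈ 4, Q1 ≈ 2; IQR ≈ 2.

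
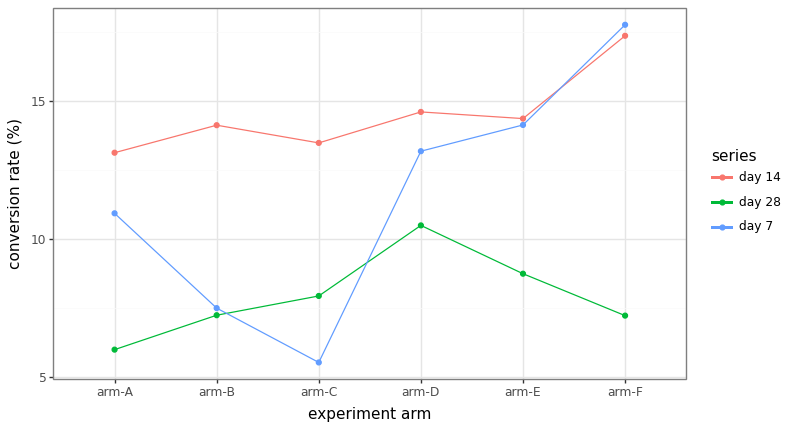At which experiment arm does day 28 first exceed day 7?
arm-B: day 28 ≈ 8 vs day 7 ≈ 8 (not yet); arm-C: day 28 ≈ 8 vs day 7 ≈ 6 (first crossover).

arm-C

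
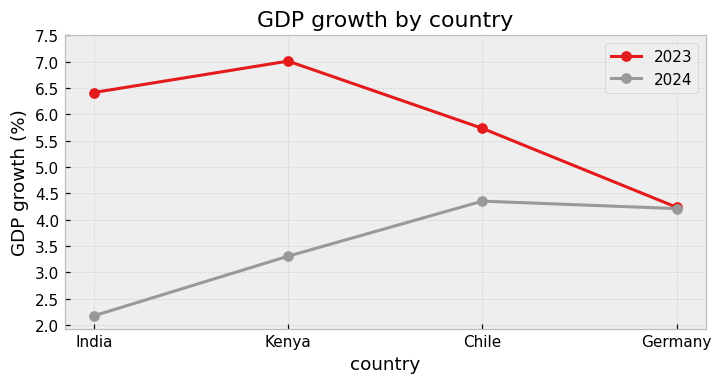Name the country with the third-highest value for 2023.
Chile

Top 4 for 2023: Kenya ≈ 7.0, India ≈ 6.5, Chile ≈ 5.5, Germany ≈ 4.0.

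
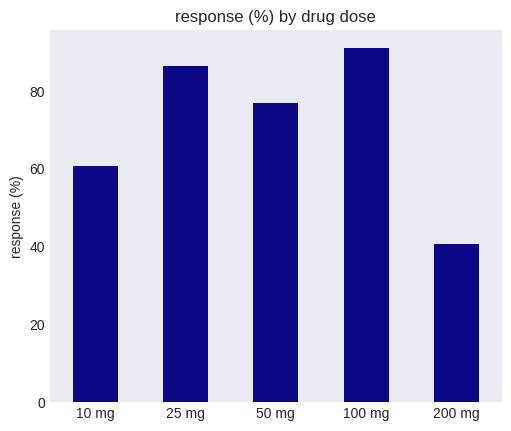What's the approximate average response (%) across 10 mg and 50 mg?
(60 + 80) / 2 ≈ 70.

≈ 70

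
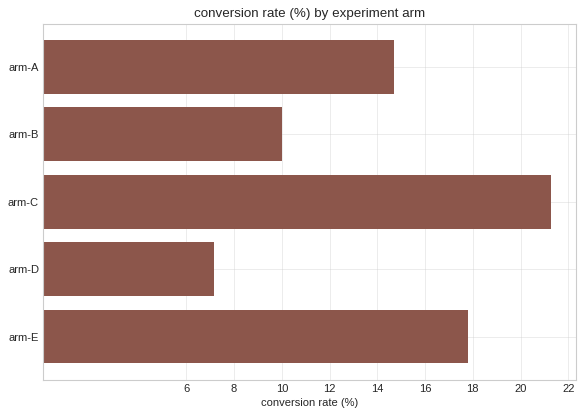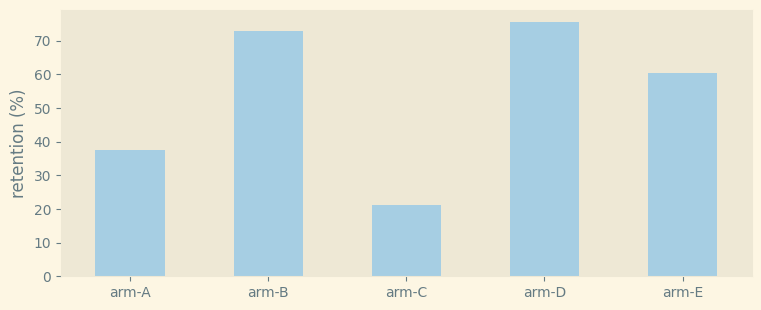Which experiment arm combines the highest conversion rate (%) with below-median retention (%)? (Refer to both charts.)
Chart 2 median retention (%) ≈ 60; below-median experiment arms: arm-A, arm-C. Among those, arm-C has the highest conversion rate (%) (≈ 22).

arm-C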